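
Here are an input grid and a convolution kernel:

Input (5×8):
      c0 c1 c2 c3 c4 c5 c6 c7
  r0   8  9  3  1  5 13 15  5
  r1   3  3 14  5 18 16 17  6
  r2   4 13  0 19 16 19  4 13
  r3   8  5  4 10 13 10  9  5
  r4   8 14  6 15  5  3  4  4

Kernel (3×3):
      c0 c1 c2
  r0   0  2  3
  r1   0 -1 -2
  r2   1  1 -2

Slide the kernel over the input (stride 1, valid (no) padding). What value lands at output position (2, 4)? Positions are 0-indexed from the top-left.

The receptive field on the input at this output position is [16 19 4 / 13 10 9 / 5 3 4]. Elementwise product with the kernel and sum: 19·2 + 4·3 + 10·-1 + 9·-2 + 5·1 + 3·1 + 4·-2.

22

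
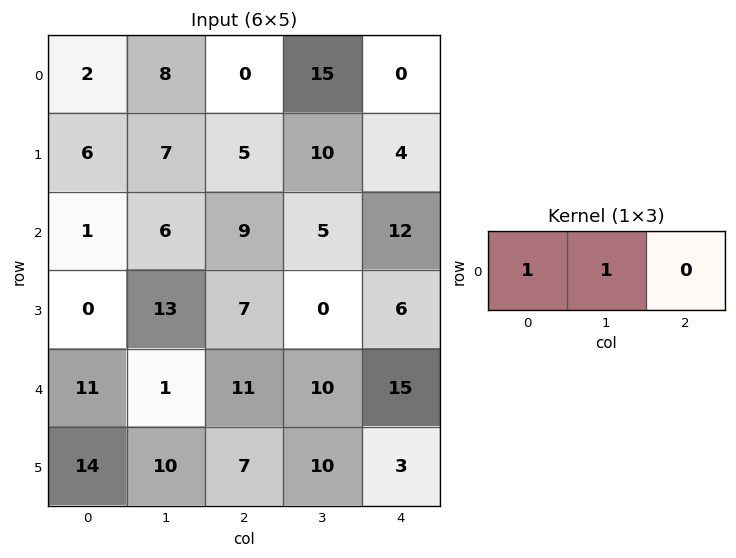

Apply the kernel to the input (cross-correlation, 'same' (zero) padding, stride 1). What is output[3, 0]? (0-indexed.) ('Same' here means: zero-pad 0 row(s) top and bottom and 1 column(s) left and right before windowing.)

0

The receptive field on the zero-padded input at this output position is [0 0 13]. Elementwise product with the kernel and sum: 0·1 + 0·1.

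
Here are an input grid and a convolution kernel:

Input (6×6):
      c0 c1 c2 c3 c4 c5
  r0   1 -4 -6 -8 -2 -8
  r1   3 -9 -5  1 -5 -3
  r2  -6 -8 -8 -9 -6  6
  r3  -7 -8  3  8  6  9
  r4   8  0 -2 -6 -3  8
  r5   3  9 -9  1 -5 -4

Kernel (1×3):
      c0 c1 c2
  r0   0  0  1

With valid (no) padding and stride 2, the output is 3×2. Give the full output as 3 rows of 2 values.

-6 -2
-8 -6
-2 -3

Output[0,0]: The receptive field on the input at this output position is [1 -4 -6]. Elementwise product with the kernel and sum: -6·1.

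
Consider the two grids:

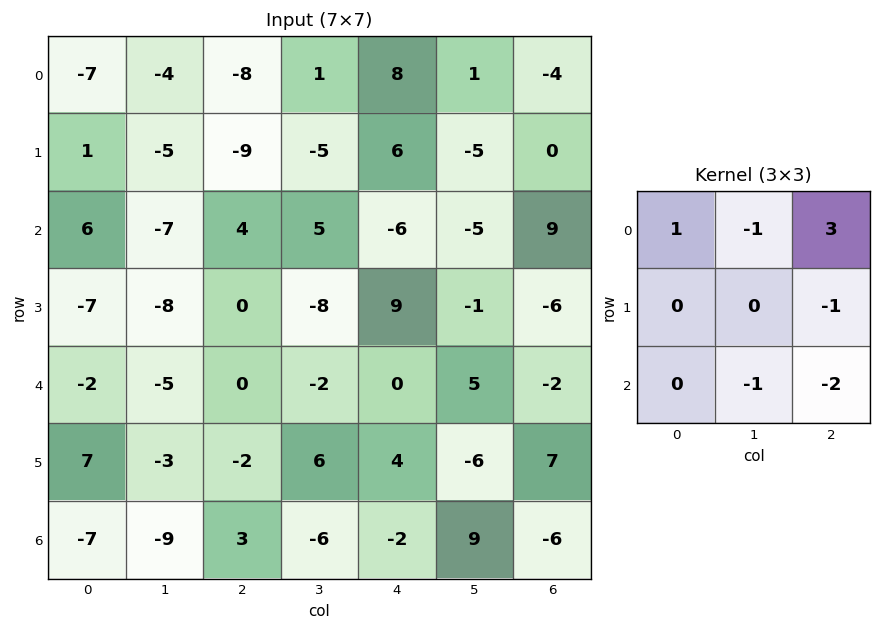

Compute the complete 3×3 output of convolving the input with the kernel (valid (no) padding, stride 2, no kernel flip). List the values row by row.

Output[0,0]: The receptive field on the input at this output position is [-7 -4 -8 / 1 -5 -9 / 6 -7 4]. Elementwise product with the kernel and sum: -7·1 + -4·-1 + -8·3 + -9·-1 + -7·-1 + 4·-2.
Output[0,1]: The receptive field on the input at this output position is [-8 1 8 / -9 -5 6 / 4 5 -6]. Elementwise product with the kernel and sum: -8·1 + 1·-1 + 8·3 + 6·-1 + 5·-1 + -6·-2.

-19 16 -18
30 -26 31
8 8 -15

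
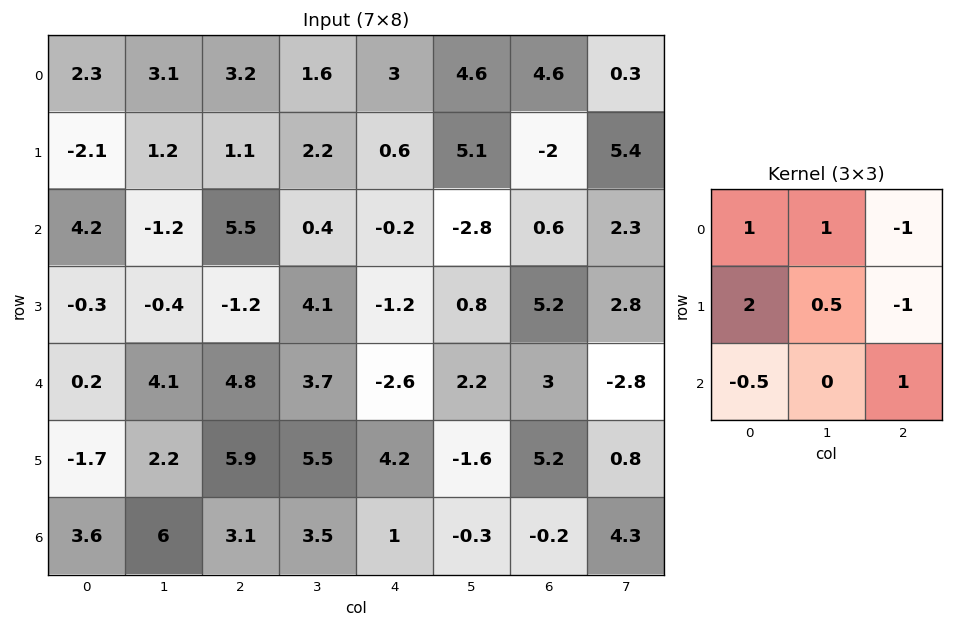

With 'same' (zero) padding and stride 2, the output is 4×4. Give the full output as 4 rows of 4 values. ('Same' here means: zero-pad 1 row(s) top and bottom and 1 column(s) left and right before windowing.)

-0.75 7.8 4.1 14.05
-0.4 4.35 -0.05 -7.5
-1.7 5.6 1.65 13.5
-8.1 12.65 19.1 -2.2

Output[0,0]: The receptive field on the zero-padded input at this output position is [0 0 0 / 0 2.3 3.1 / 0 -2.1 1.2]. Elementwise product with the kernel and sum: 0·1 + 0·1 + 0·-1 + 0·2 + 2.3·0.5 + 3.1·-1 + 0·-0.5 + 1.2·1.
Output[0,1]: The receptive field on the zero-padded input at this output position is [0 0 0 / 3.1 3.2 1.6 / 1.2 1.1 2.2]. Elementwise product with the kernel and sum: 0·1 + 0·1 + 0·-1 + 3.1·2 + 3.2·0.5 + 1.6·-1 + 1.2·-0.5 + 2.2·1.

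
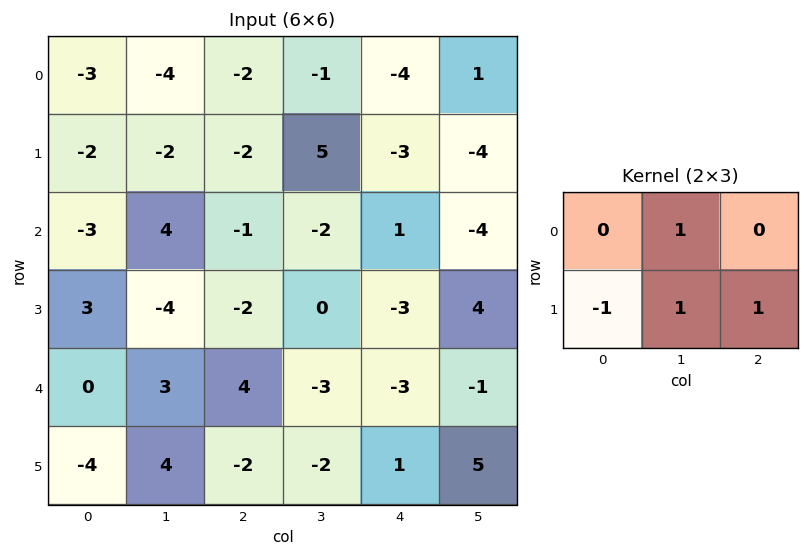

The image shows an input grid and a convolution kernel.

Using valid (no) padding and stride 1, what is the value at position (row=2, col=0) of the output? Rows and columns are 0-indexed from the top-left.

-5

The receptive field on the input at this output position is [-3 4 -1 / 3 -4 -2]. Elementwise product with the kernel and sum: 4·1 + 3·-1 + -4·1 + -2·1.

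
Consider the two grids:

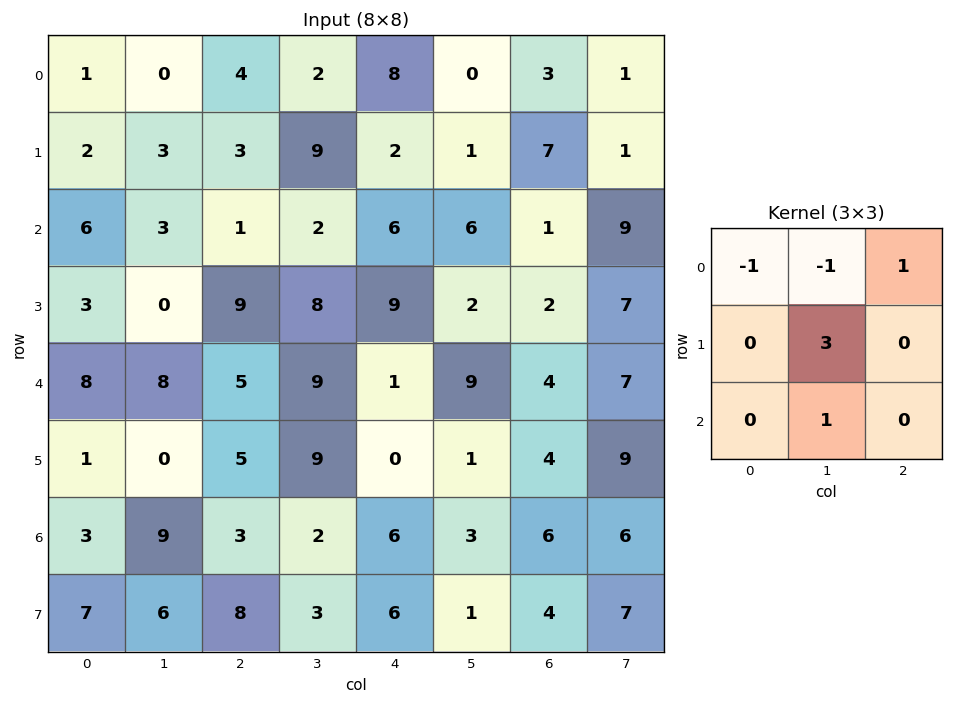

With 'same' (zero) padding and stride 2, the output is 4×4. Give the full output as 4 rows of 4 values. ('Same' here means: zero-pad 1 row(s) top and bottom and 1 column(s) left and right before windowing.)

Output[0,0]: The receptive field on the zero-padded input at this output position is [0 0 0 / 0 1 0 / 0 2 3]. Elementwise product with the kernel and sum: 0·-1 + 0·-1 + 0·1 + 1·3 + 2·1.

5 15 26 16
22 15 17 -2
22 19 -12 19
15 21 16 26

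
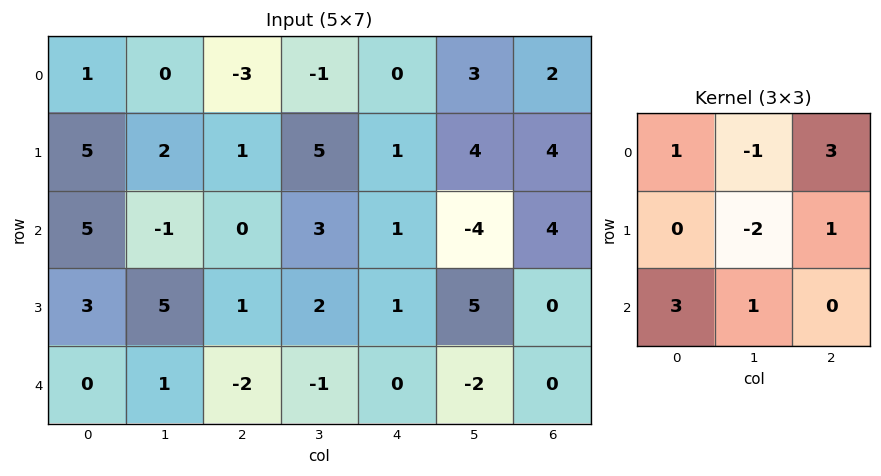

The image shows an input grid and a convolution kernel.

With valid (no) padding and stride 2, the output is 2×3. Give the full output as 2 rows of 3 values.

Output[0,0]: The receptive field on the input at this output position is [1 0 -3 / 5 2 1 / 5 -1 0]. Elementwise product with the kernel and sum: 1·1 + 0·-1 + -3·3 + 2·-2 + 1·1 + 5·3 + -1·1.

3 -8 -2
-2 -10 5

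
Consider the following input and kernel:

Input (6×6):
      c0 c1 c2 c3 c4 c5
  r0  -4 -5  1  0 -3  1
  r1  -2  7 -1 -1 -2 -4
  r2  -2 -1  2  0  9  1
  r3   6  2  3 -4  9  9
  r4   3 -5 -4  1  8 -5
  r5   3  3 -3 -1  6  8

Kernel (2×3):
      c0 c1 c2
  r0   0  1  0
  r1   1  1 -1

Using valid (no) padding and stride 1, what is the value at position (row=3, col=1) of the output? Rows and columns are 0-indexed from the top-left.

-7

The receptive field on the input at this output position is [2 3 -4 / -5 -4 1]. Elementwise product with the kernel and sum: 3·1 + -5·1 + -4·1 + 1·-1.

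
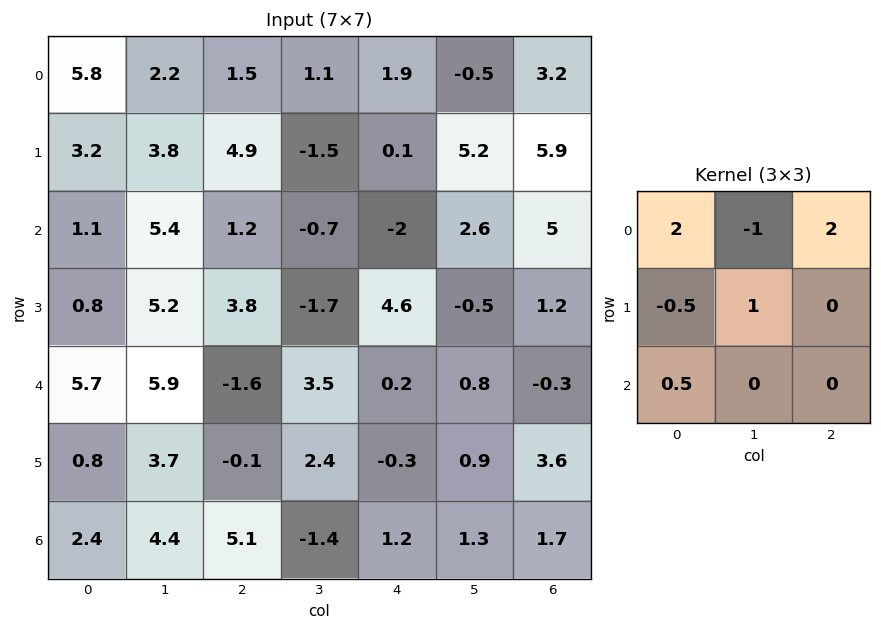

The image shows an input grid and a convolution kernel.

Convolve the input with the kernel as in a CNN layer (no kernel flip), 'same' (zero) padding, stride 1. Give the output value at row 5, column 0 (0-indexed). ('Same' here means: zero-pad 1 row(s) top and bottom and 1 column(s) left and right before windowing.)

The receptive field on the zero-padded input at this output position is [0 5.7 5.9 / 0 0.8 3.7 / 0 2.4 4.4]. Elementwise product with the kernel and sum: 0·2 + 5.7·-1 + 5.9·2 + 0·-0.5 + 0.8·1 + 0·0.5.

6.9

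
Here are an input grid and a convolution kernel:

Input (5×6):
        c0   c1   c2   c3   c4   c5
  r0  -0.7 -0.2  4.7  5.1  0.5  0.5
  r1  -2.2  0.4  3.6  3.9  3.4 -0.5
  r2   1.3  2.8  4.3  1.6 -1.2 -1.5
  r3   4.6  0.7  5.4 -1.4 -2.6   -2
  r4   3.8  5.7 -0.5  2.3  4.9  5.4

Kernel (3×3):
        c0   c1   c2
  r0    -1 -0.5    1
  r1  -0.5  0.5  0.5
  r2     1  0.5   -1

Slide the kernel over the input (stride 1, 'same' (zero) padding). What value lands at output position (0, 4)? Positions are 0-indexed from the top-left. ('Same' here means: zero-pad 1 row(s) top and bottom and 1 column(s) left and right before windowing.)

The receptive field on the zero-padded input at this output position is [0 0 0 / 5.1 0.5 0.5 / 3.9 3.4 -0.5]. Elementwise product with the kernel and sum: 0·-1 + 0·-0.5 + 0·1 + 5.1·-0.5 + 0.5·0.5 + 0.5·0.5 + 3.9·1 + 3.4·0.5 + -0.5·-1.

4.05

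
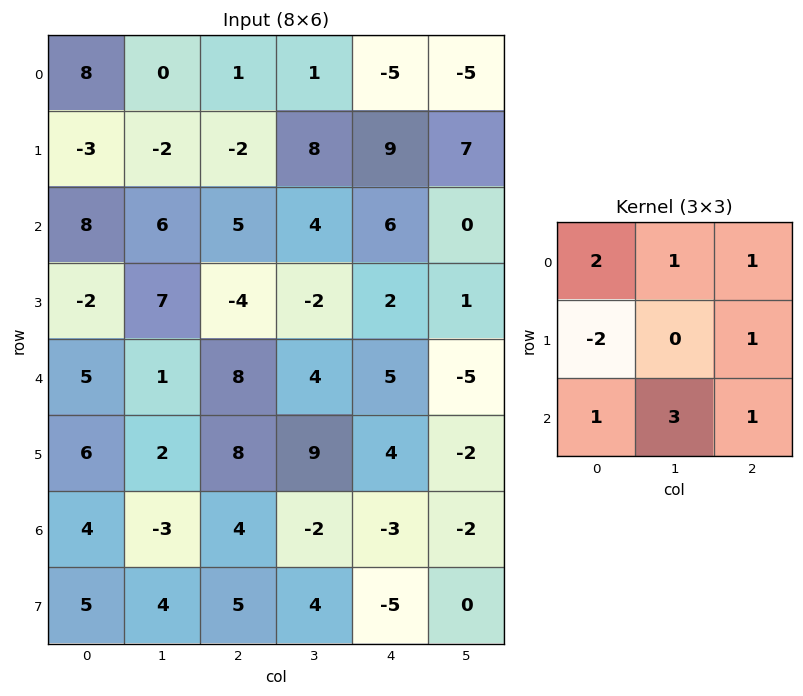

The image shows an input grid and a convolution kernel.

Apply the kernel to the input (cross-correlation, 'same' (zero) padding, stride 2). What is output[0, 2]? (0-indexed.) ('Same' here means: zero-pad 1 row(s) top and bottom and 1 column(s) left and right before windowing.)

The receptive field on the zero-padded input at this output position is [0 0 0 / 1 -5 -5 / 8 9 7]. Elementwise product with the kernel and sum: 0·2 + 0·1 + 0·1 + 1·-2 + -5·1 + 8·1 + 9·3 + 7·1.

35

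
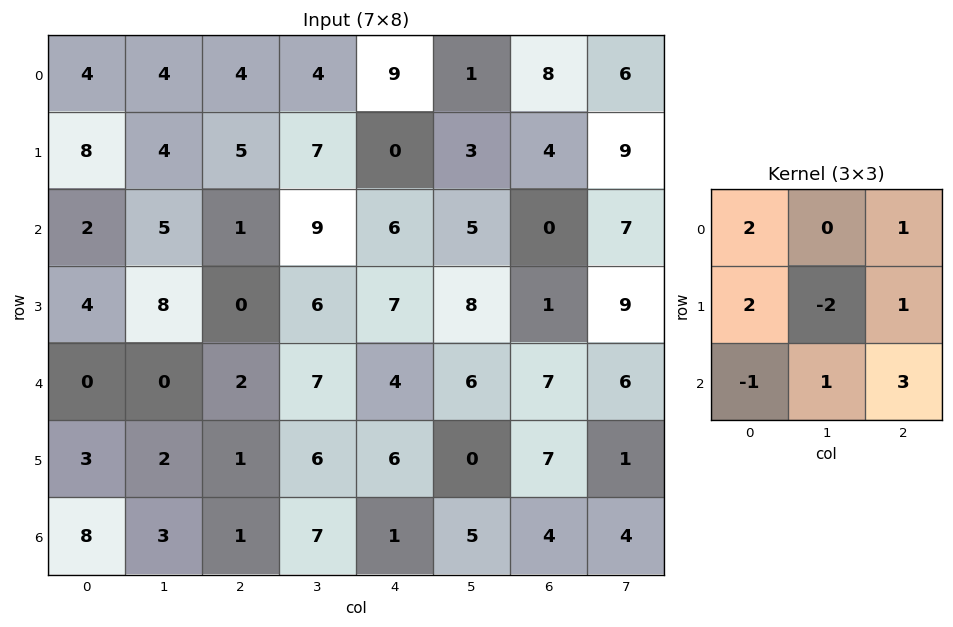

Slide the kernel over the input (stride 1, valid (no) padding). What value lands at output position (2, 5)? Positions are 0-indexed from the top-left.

The receptive field on the input at this output position is [5 0 7 / 8 1 9 / 6 7 6]. Elementwise product with the kernel and sum: 5·2 + 7·1 + 8·2 + 1·-2 + 9·1 + 6·-1 + 7·1 + 6·3.

59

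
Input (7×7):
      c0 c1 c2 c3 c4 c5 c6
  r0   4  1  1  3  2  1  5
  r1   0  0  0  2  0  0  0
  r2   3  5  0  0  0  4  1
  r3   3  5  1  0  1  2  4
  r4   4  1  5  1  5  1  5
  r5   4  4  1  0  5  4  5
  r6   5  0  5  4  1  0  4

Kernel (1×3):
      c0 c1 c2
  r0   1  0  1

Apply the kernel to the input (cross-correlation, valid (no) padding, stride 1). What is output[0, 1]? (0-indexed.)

The receptive field on the input at this output position is [1 1 3]. Elementwise product with the kernel and sum: 1·1 + 3·1.

4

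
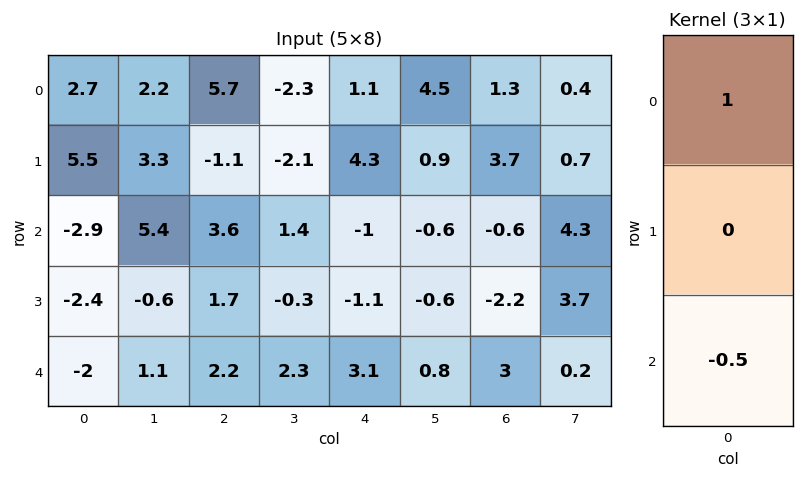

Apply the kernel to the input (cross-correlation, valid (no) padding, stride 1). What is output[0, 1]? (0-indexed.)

-0.5

The receptive field on the input at this output position is [2.2 / 3.3 / 5.4]. Elementwise product with the kernel and sum: 2.2·1 + 5.4·-0.5.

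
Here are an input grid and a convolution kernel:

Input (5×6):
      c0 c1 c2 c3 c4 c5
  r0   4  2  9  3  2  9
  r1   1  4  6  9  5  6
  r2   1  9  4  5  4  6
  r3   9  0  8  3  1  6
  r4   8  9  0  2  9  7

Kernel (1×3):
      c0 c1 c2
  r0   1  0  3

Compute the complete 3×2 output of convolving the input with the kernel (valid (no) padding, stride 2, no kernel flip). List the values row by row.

Output[0,0]: The receptive field on the input at this output position is [4 2 9]. Elementwise product with the kernel and sum: 4·1 + 9·3.

31 15
13 16
8 27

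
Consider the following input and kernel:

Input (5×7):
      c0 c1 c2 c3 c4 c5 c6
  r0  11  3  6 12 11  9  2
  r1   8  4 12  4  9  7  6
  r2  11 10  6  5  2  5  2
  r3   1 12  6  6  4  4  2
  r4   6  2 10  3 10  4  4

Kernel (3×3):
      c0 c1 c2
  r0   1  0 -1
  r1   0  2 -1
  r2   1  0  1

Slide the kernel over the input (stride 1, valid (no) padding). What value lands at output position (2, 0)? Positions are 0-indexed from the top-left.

The receptive field on the input at this output position is [11 10 6 / 1 12 6 / 6 2 10]. Elementwise product with the kernel and sum: 11·1 + 6·-1 + 12·2 + 6·-1 + 6·1 + 10·1.

39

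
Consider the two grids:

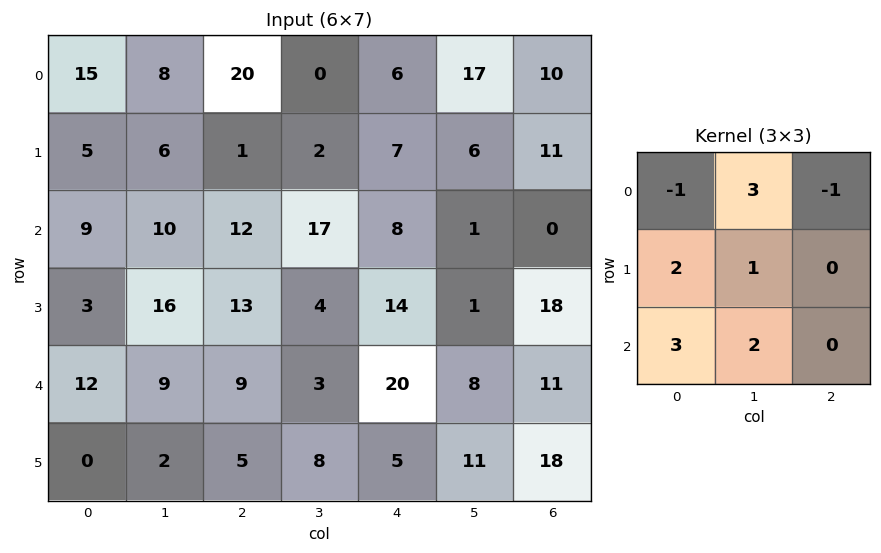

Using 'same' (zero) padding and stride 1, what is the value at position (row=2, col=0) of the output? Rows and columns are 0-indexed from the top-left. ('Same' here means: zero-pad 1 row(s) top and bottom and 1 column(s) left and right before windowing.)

The receptive field on the zero-padded input at this output position is [0 5 6 / 0 9 10 / 0 3 16]. Elementwise product with the kernel and sum: 0·-1 + 5·3 + 6·-1 + 0·2 + 9·1 + 0·3 + 3·2.

24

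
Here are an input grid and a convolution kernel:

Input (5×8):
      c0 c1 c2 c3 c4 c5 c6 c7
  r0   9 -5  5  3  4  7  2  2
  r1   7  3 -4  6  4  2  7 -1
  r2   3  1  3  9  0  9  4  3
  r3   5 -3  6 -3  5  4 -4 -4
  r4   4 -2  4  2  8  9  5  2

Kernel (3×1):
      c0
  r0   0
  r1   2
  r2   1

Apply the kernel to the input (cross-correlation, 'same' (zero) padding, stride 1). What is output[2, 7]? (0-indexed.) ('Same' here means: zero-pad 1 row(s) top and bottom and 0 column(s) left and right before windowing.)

The receptive field on the zero-padded input at this output position is [-1 / 3 / -4]. Elementwise product with the kernel and sum: 3·2 + -4·1.

2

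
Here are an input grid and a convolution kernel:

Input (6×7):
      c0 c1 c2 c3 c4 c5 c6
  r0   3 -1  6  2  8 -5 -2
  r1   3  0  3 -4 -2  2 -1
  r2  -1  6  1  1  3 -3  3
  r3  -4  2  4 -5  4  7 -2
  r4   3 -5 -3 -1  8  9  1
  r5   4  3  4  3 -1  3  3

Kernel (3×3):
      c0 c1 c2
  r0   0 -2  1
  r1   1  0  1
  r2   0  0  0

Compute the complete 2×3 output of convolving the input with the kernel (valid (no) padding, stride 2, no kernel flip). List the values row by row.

14 5 5
-11 9 11

Output[0,0]: The receptive field on the input at this output position is [3 -1 6 / 3 0 3 / -1 6 1]. Elementwise product with the kernel and sum: -1·-2 + 6·1 + 3·1 + 3·1.
Output[0,1]: The receptive field on the input at this output position is [6 2 8 / 3 -4 -2 / 1 1 3]. Elementwise product with the kernel and sum: 2·-2 + 8·1 + 3·1 + -2·1.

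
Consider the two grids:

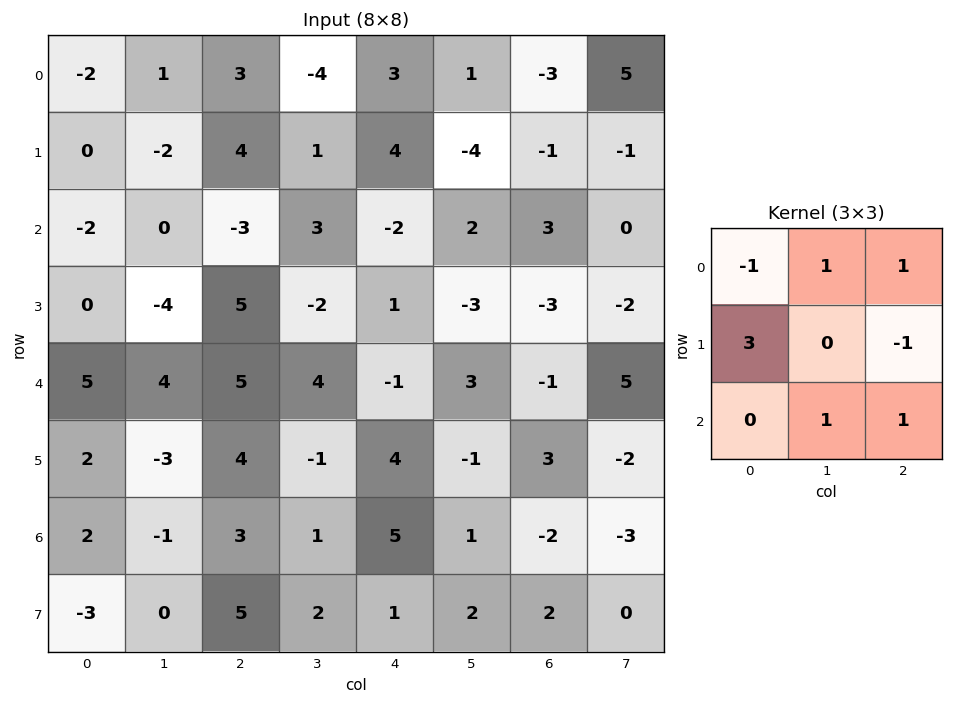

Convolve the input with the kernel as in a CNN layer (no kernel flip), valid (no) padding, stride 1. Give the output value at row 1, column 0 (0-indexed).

0

The receptive field on the input at this output position is [0 -2 4 / -2 0 -3 / 0 -4 5]. Elementwise product with the kernel and sum: 0·-1 + -2·1 + 4·1 + -2·3 + -3·-1 + -4·1 + 5·1.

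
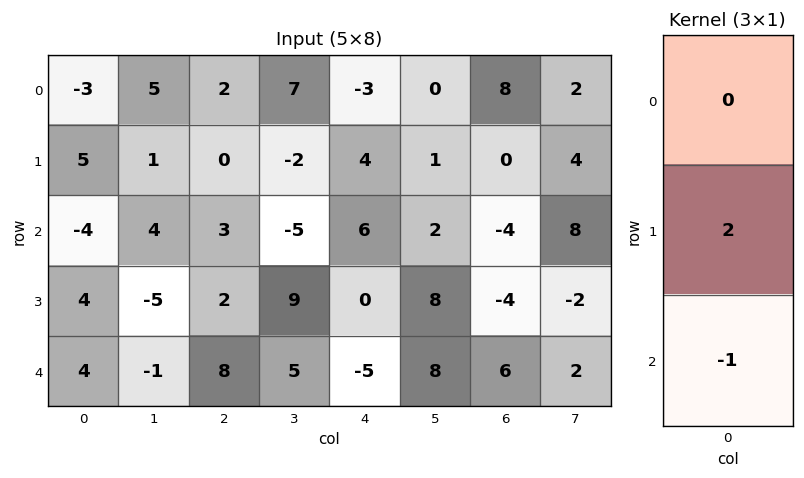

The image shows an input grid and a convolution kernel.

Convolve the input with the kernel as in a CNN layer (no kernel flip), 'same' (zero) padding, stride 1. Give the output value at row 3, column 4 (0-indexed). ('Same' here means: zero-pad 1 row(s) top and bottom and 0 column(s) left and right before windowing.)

The receptive field on the zero-padded input at this output position is [6 / 0 / -5]. Elementwise product with the kernel and sum: 0·2 + -5·-1.

5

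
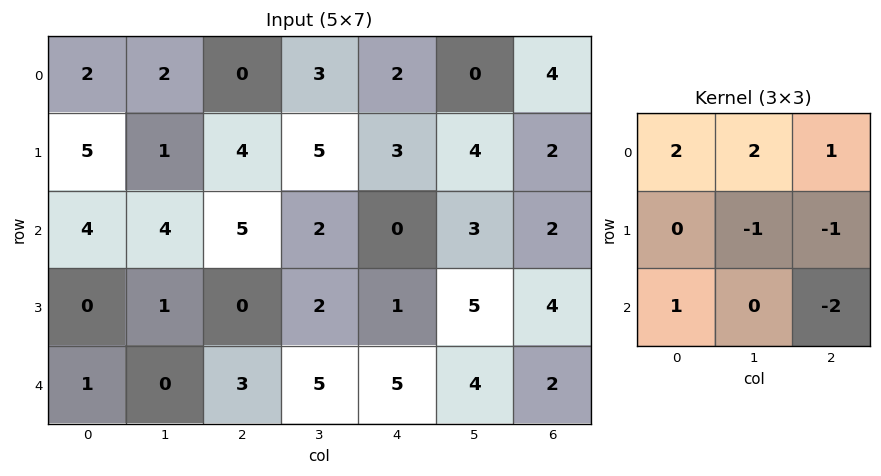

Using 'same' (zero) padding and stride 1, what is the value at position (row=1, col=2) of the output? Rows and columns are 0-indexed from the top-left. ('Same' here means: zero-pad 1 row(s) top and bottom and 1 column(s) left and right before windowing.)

The receptive field on the zero-padded input at this output position is [2 0 3 / 1 4 5 / 4 5 2]. Elementwise product with the kernel and sum: 2·2 + 0·2 + 3·1 + 4·-1 + 5·-1 + 4·1 + 2·-2.

-2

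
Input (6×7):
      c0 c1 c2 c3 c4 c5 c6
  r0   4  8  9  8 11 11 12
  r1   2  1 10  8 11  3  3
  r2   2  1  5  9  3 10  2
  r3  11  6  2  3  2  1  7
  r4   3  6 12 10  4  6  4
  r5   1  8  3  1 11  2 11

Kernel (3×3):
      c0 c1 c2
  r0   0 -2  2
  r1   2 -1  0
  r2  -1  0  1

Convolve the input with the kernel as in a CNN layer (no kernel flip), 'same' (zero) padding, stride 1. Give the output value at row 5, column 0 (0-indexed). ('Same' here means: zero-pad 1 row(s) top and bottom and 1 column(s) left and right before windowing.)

The receptive field on the zero-padded input at this output position is [0 3 6 / 0 1 8 / 0 0 0]. Elementwise product with the kernel and sum: 3·-2 + 6·2 + 0·2 + 1·-1 + 0·-1 + 0·1.

5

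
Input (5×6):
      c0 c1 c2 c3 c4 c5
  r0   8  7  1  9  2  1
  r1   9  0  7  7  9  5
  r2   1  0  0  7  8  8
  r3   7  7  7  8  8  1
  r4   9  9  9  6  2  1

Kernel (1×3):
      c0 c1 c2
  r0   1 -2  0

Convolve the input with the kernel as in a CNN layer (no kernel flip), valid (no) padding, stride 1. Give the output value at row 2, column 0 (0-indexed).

The receptive field on the input at this output position is [1 0 0]. Elementwise product with the kernel and sum: 1·1 + 0·-2.

1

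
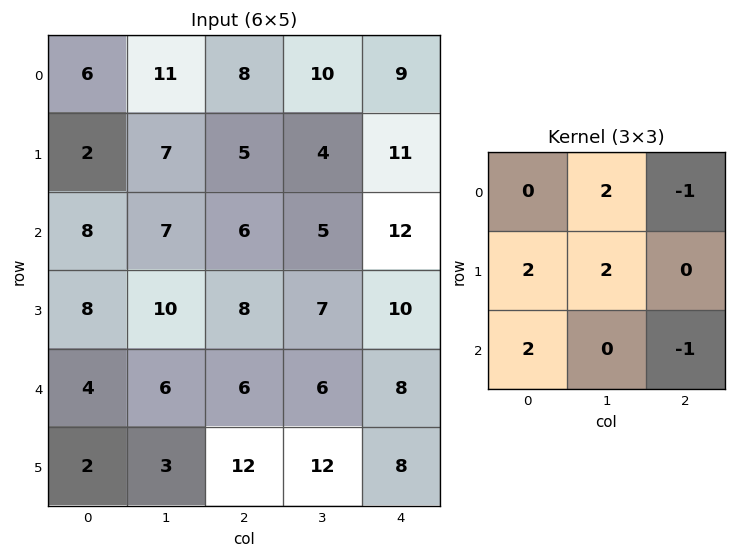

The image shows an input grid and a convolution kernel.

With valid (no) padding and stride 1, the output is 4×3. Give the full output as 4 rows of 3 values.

Output[0,0]: The receptive field on the input at this output position is [6 11 8 / 2 7 5 / 8 7 6]. Elementwise product with the kernel and sum: 11·2 + 8·-1 + 2·2 + 7·2 + 8·2 + 6·-1.
Output[0,1]: The receptive field on the input at this output position is [11 8 10 / 7 5 4 / 7 6 5]. Elementwise product with the kernel and sum: 8·2 + 10·-1 + 7·2 + 5·2 + 7·2 + 5·-1.

42 39 29
47 45 25
46 49 32
24 27 44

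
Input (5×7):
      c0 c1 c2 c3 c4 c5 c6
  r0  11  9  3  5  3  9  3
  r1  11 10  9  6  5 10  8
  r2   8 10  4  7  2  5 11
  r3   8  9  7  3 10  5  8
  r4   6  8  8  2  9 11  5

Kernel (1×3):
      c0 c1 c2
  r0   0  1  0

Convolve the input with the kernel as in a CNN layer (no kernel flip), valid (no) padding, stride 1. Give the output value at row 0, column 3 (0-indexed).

The receptive field on the input at this output position is [5 3 9]. Elementwise product with the kernel and sum: 3·1.

3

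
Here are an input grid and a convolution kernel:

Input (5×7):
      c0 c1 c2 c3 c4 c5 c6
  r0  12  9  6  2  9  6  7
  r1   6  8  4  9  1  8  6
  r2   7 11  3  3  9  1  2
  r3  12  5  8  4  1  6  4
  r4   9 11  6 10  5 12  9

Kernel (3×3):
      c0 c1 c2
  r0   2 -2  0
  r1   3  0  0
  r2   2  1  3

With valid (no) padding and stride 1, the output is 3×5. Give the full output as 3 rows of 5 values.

Output[0,0]: The receptive field on the input at this output position is [12 9 6 / 6 8 4 / 7 11 3]. Elementwise product with the kernel and sum: 12·2 + 9·-2 + 6·3 + 7·2 + 11·1 + 3·3.
Output[0,1]: The receptive field on the input at this output position is [9 6 2 / 8 4 9 / 11 3 3]. Elementwise product with the kernel and sum: 9·2 + 6·-2 + 8·3 + 11·2 + 3·1 + 3·3.

58 64 56 31 34
70 71 22 52 33
75 89 61 61 68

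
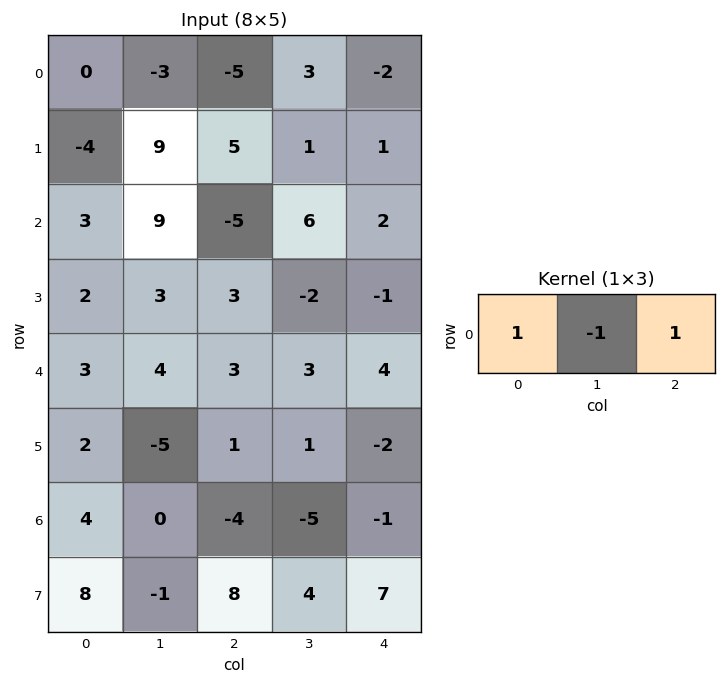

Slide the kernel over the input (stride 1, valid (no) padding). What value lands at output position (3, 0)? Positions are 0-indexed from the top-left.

2

The receptive field on the input at this output position is [2 3 3]. Elementwise product with the kernel and sum: 2·1 + 3·-1 + 3·1.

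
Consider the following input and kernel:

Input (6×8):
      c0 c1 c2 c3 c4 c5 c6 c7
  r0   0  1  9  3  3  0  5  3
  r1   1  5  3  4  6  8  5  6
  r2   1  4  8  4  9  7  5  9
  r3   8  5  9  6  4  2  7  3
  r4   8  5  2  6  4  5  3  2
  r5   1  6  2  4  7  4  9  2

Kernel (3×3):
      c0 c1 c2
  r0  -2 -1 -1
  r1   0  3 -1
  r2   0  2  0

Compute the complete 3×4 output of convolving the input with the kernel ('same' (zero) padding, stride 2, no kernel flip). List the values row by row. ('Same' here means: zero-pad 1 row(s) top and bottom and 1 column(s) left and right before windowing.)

1 30 21 22
9 21 6 -7
8 -21 3 11

Output[0,0]: The receptive field on the zero-padded input at this output position is [0 0 0 / 0 0 1 / 0 1 5]. Elementwise product with the kernel and sum: 0·-2 + 0·-1 + 0·-1 + 0·3 + 1·-1 + 1·2.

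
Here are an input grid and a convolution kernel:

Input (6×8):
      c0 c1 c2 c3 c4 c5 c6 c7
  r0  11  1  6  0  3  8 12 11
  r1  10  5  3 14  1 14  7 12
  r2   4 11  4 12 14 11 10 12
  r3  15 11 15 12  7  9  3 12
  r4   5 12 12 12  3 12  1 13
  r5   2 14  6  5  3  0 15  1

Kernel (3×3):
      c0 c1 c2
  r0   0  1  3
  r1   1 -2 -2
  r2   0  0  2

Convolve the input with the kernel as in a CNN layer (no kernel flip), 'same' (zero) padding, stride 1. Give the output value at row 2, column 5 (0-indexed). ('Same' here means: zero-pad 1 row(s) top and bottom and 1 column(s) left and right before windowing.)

The receptive field on the zero-padded input at this output position is [1 14 7 / 14 11 10 / 7 9 3]. Elementwise product with the kernel and sum: 14·1 + 7·3 + 14·1 + 11·-2 + 10·-2 + 3·2.

13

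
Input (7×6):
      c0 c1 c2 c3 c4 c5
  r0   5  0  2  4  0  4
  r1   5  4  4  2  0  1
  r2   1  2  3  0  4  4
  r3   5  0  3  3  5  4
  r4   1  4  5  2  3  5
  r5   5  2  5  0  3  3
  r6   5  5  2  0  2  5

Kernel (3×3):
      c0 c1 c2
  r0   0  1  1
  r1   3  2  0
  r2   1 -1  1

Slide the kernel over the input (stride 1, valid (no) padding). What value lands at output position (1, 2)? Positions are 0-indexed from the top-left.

The receptive field on the input at this output position is [4 2 0 / 3 0 4 / 3 3 5]. Elementwise product with the kernel and sum: 2·1 + 0·1 + 3·3 + 0·2 + 3·1 + 3·-1 + 5·1.

16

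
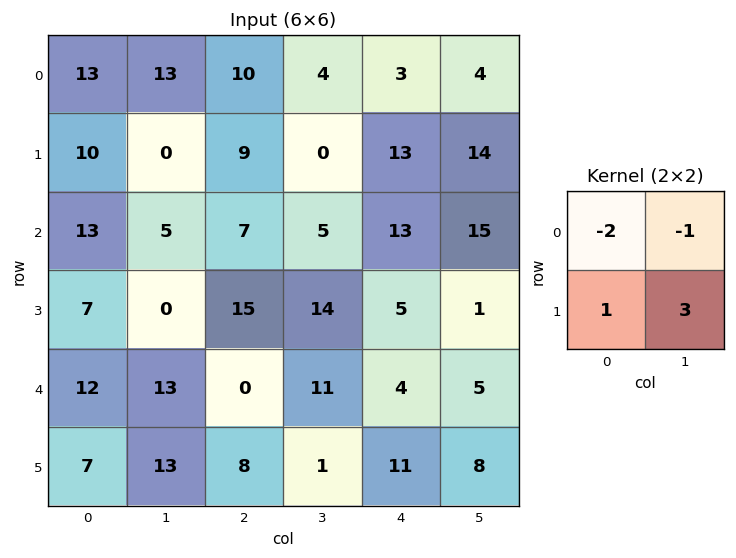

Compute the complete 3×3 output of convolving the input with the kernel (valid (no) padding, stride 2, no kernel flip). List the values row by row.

Output[0,0]: The receptive field on the input at this output position is [13 13 / 10 0]. Elementwise product with the kernel and sum: 13·-2 + 13·-1 + 10·1 + 0·3.
Output[0,1]: The receptive field on the input at this output position is [10 4 / 9 0]. Elementwise product with the kernel and sum: 10·-2 + 4·-1 + 9·1 + 0·3.

-29 -15 45
-24 38 -33
9 0 22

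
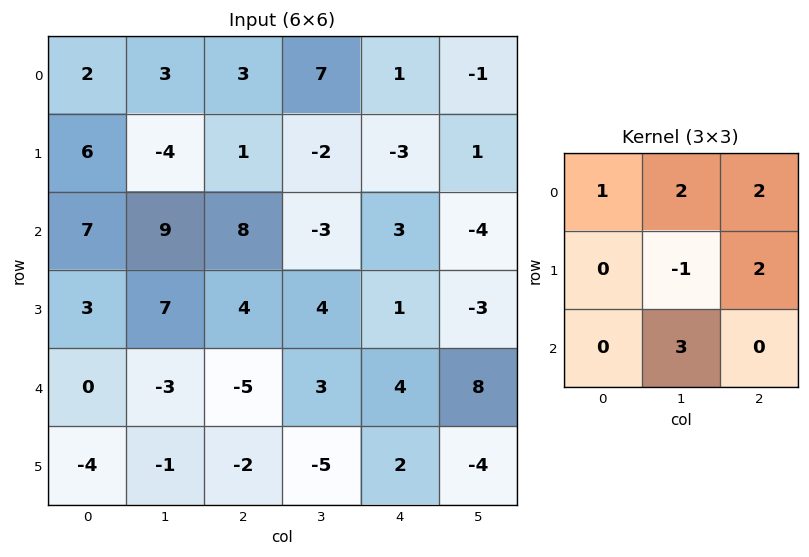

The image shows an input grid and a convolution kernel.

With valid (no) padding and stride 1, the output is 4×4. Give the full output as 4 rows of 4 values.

Output[0,0]: The receptive field on the input at this output position is [2 3 3 / 6 -4 1 / 7 9 8]. Elementwise product with the kernel and sum: 2·1 + 3·2 + 3·2 + -4·-1 + 1·2 + 9·3.

47 42 6 21
28 -8 12 -14
33 8 15 0
15 28 4 18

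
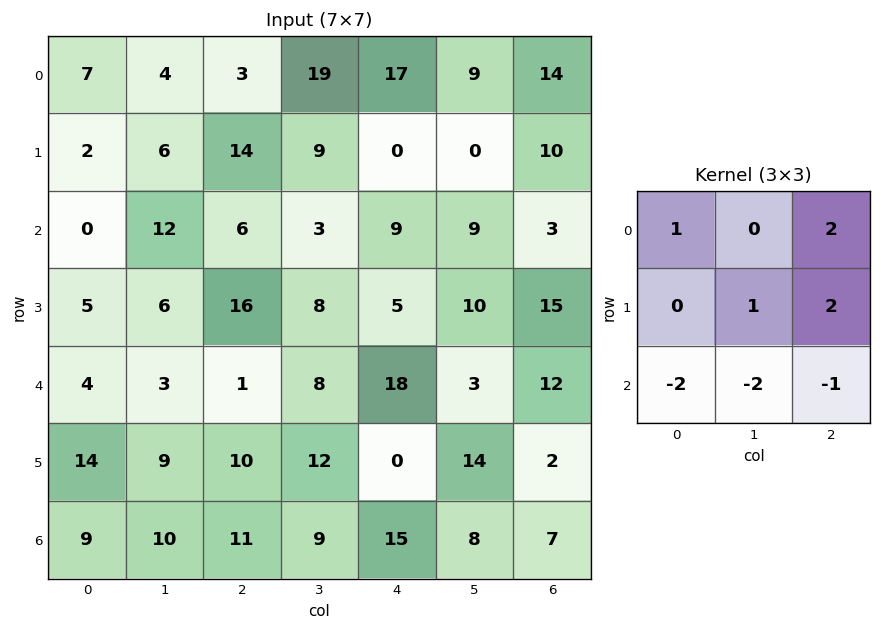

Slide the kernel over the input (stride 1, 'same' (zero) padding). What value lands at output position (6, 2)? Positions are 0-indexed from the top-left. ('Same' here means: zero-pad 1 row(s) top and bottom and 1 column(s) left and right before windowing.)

62

The receptive field on the zero-padded input at this output position is [9 10 12 / 10 11 9 / 0 0 0]. Elementwise product with the kernel and sum: 9·1 + 12·2 + 11·1 + 9·2 + 0·-2 + 0·-2 + 0·-1.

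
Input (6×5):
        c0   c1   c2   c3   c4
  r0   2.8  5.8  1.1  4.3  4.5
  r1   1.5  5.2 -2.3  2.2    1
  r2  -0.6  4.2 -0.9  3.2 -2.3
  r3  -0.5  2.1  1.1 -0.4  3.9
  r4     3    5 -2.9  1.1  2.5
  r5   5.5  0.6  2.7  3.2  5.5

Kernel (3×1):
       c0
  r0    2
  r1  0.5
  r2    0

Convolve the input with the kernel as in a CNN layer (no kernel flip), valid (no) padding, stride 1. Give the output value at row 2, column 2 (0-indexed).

-1.25

The receptive field on the input at this output position is [-0.9 / 1.1 / -2.9]. Elementwise product with the kernel and sum: -0.9·2 + 1.1·0.5.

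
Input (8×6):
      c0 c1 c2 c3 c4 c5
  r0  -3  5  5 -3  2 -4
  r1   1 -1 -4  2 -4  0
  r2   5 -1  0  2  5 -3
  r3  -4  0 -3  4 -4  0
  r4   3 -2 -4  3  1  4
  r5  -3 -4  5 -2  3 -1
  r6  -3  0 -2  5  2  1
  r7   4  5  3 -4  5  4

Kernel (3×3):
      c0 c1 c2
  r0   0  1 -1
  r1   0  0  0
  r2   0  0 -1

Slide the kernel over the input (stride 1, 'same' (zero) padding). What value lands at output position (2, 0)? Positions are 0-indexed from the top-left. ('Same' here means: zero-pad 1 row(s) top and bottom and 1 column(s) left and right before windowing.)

The receptive field on the zero-padded input at this output position is [0 1 -1 / 0 5 -1 / 0 -4 0]. Elementwise product with the kernel and sum: 1·1 + -1·-1 + 0·-1.

2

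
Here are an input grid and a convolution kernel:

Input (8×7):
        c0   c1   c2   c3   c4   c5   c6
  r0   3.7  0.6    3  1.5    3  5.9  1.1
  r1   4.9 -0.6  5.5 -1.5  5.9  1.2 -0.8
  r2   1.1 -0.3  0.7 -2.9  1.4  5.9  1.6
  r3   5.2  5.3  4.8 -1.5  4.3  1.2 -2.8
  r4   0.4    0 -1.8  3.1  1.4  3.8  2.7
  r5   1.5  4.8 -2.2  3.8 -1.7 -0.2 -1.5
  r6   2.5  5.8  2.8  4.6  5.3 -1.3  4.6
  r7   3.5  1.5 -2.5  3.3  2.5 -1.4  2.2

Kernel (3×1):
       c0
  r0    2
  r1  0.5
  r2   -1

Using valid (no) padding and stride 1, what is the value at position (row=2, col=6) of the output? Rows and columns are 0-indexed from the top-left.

-0.9

The receptive field on the input at this output position is [1.6 / -2.8 / 2.7]. Elementwise product with the kernel and sum: 1.6·2 + -2.8·0.5 + 2.7·-1.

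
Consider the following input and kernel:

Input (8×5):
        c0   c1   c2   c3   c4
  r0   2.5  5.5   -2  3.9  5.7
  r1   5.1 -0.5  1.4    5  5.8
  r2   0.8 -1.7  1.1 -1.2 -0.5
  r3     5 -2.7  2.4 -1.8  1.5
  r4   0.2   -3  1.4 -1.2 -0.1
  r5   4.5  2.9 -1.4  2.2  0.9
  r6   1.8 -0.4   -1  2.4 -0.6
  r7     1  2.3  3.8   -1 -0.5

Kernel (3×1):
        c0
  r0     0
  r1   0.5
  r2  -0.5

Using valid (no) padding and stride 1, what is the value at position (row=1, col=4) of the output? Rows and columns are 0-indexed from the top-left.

-1

The receptive field on the input at this output position is [5.8 / -0.5 / 1.5]. Elementwise product with the kernel and sum: -0.5·0.5 + 1.5·-0.5.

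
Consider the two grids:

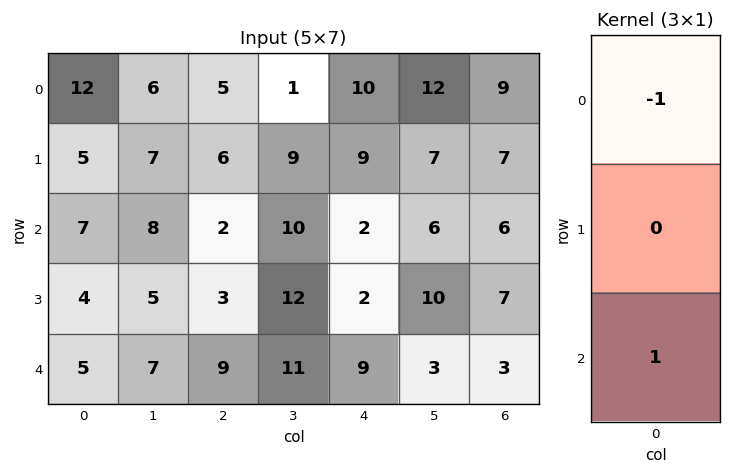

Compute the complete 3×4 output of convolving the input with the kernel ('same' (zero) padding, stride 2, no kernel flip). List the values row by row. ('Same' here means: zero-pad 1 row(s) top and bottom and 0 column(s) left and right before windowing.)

Output[0,0]: The receptive field on the zero-padded input at this output position is [0 / 12 / 5]. Elementwise product with the kernel and sum: 0·-1 + 5·1.

5 6 9 7
-1 -3 -7 0
-4 -3 -2 -7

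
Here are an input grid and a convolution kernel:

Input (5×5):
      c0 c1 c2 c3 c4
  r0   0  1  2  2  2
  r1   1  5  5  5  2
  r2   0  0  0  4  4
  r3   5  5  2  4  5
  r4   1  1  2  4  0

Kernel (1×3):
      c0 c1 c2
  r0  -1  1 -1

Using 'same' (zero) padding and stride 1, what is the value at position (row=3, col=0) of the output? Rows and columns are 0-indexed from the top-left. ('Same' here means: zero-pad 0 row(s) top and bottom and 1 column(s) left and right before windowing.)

0

The receptive field on the zero-padded input at this output position is [0 5 5]. Elementwise product with the kernel and sum: 0·-1 + 5·1 + 5·-1.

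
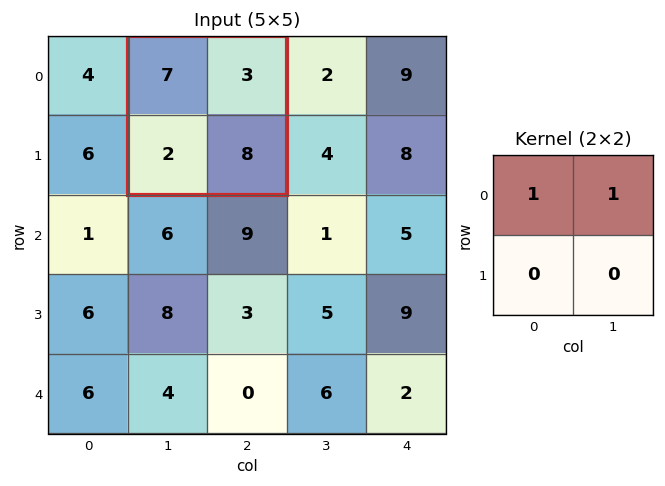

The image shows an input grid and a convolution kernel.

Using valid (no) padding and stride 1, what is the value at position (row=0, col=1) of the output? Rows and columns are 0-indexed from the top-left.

The receptive field on the input at this output position is [7 3 / 2 8]. Elementwise product with the kernel and sum: 7·1 + 3·1.

10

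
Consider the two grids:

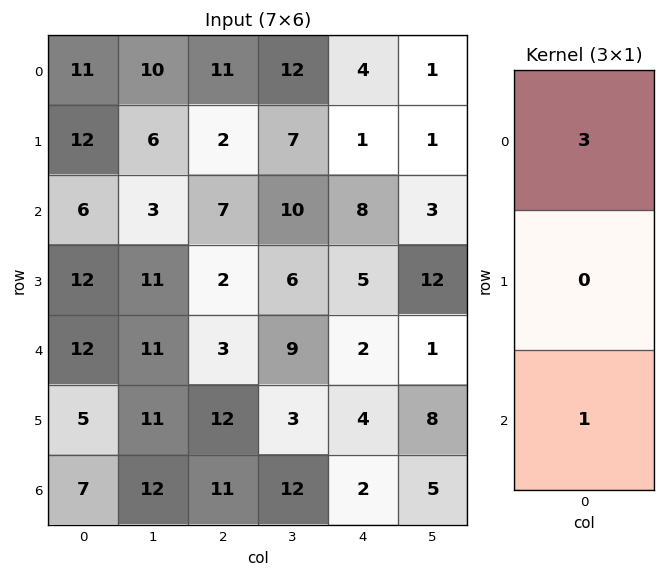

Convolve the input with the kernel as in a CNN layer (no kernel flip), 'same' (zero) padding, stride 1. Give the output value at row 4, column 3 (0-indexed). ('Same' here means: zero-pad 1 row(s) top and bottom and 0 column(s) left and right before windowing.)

21

The receptive field on the zero-padded input at this output position is [6 / 9 / 3]. Elementwise product with the kernel and sum: 6·3 + 3·1.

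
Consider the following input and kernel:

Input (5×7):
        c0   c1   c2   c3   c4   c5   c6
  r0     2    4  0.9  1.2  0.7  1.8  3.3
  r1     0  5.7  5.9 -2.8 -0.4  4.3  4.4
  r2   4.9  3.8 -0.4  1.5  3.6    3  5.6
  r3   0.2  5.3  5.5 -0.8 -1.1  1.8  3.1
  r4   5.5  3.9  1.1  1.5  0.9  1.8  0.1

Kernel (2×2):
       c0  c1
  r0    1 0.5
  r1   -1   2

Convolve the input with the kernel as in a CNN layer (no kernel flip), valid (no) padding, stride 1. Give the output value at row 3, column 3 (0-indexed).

-1.05

The receptive field on the input at this output position is [-0.8 -1.1 / 1.5 0.9]. Elementwise product with the kernel and sum: -0.8·1 + -1.1·0.5 + 1.5·-1 + 0.9·2.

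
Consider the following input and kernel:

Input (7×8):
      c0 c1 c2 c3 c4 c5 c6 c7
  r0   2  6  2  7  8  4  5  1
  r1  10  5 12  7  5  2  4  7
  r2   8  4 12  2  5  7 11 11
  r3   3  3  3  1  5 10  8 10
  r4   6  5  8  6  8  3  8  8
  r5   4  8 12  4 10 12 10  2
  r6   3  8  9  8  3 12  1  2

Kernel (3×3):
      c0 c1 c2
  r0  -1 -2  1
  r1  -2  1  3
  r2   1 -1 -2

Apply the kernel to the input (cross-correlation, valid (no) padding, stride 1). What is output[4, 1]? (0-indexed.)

The receptive field on the input at this output position is [5 8 6 / 8 12 4 / 8 9 8]. Elementwise product with the kernel and sum: 5·-1 + 8·-2 + 6·1 + 8·-2 + 12·1 + 4·3 + 8·1 + 9·-1 + 8·-2.

-24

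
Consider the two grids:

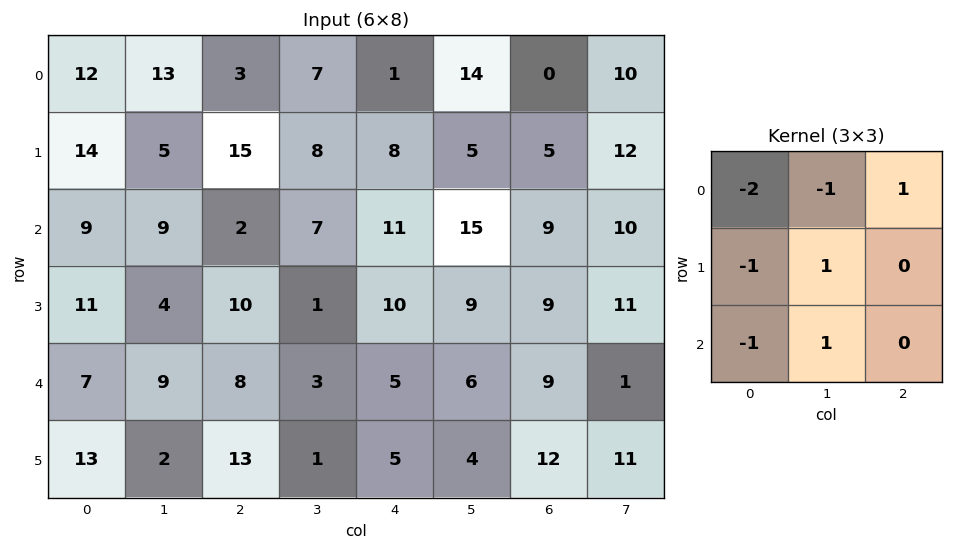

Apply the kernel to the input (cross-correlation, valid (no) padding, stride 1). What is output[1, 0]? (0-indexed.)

-25

The receptive field on the input at this output position is [14 5 15 / 9 9 2 / 11 4 10]. Elementwise product with the kernel and sum: 14·-2 + 5·-1 + 15·1 + 9·-1 + 9·1 + 11·-1 + 4·1.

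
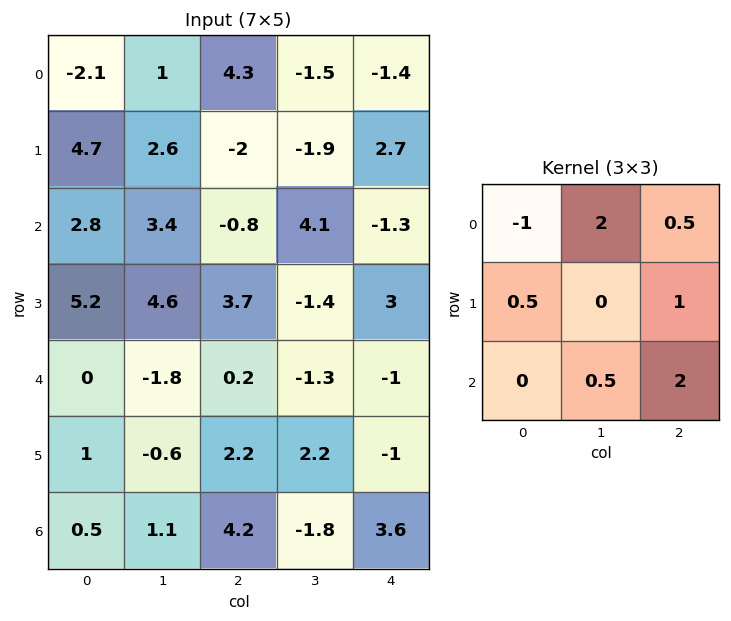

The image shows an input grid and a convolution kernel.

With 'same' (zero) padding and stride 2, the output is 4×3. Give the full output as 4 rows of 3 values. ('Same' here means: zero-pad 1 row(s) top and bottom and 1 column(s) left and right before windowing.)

Output[0,0]: The receptive field on the zero-padded input at this output position is [0 0 0 / 0 -2.1 1 / 0 4.7 2.6]. Elementwise product with the kernel and sum: 0·-1 + 0·2 + 0·0.5 + 0·0.5 + 1·1 + 4.7·0.5 + 2.6·2.

8.55 -5.8 0.6
25.9 -2.7 10.85
10.2 5.4 6.25
2.8 4.85 -5.1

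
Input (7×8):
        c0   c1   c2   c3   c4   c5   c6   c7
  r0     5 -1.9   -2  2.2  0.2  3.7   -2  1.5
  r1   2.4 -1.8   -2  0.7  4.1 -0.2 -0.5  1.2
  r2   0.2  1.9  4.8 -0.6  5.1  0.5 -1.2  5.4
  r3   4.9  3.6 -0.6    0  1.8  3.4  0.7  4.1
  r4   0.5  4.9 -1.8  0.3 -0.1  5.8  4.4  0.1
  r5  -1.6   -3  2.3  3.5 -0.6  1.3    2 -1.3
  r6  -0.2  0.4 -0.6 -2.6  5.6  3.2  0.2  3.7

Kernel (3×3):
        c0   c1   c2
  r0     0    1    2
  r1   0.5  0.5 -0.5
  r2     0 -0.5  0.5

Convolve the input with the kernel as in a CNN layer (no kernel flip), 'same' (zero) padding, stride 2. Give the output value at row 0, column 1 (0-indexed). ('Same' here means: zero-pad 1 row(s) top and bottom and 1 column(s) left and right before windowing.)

-1.7

The receptive field on the zero-padded input at this output position is [0 0 0 / -1.9 -2 2.2 / -1.8 -2 0.7]. Elementwise product with the kernel and sum: 0·1 + 0·2 + -1.9·0.5 + -2·0.5 + 2.2·-0.5 + -2·-0.5 + 0.7·0.5.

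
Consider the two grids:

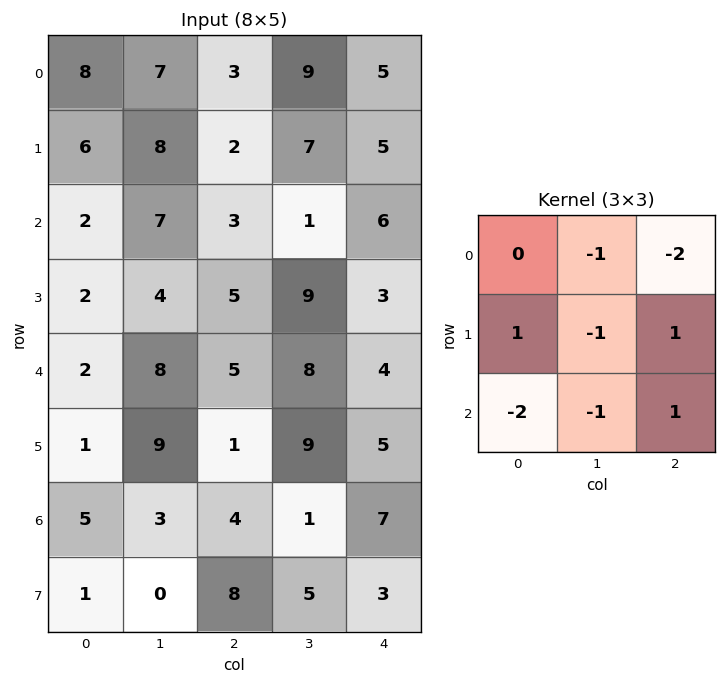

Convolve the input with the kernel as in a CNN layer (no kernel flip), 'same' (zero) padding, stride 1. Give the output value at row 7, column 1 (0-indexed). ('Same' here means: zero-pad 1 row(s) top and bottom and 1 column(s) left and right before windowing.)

The receptive field on the zero-padded input at this output position is [5 3 4 / 1 0 8 / 0 0 0]. Elementwise product with the kernel and sum: 3·-1 + 4·-2 + 1·1 + 0·-1 + 8·1 + 0·-2 + 0·-1 + 0·1.

-2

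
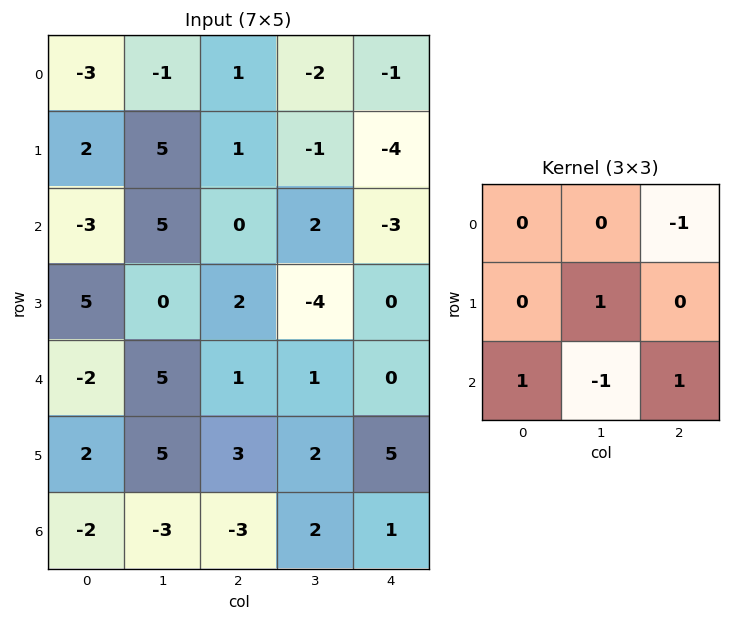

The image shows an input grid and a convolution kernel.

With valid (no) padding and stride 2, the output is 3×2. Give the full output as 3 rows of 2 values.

Output[0,0]: The receptive field on the input at this output position is [-3 -1 1 / 2 5 1 / -3 5 0]. Elementwise product with the kernel and sum: 1·-1 + 5·1 + -3·1 + 5·-1 + 0·1.

-4 -5
-6 -1
2 -2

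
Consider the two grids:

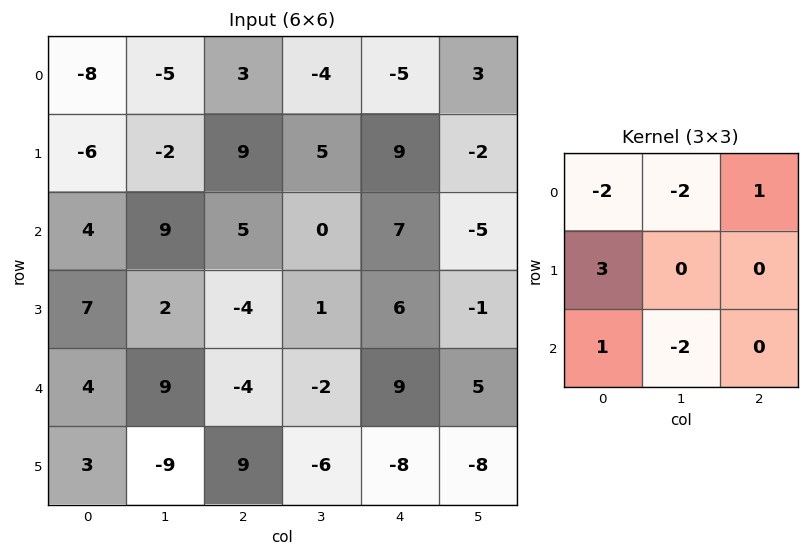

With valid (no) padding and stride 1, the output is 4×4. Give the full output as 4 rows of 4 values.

-3 -7 29 22
40 28 -10 -41
-14 -5 -15 -36
11 5 21 -11

Output[0,0]: The receptive field on the input at this output position is [-8 -5 3 / -6 -2 9 / 4 9 5]. Elementwise product with the kernel and sum: -8·-2 + -5·-2 + 3·1 + -6·3 + 4·1 + 9·-2.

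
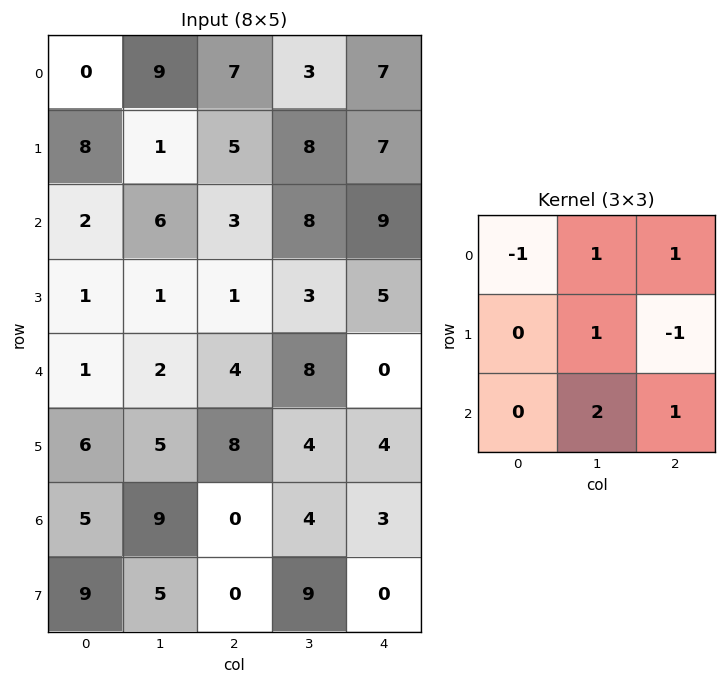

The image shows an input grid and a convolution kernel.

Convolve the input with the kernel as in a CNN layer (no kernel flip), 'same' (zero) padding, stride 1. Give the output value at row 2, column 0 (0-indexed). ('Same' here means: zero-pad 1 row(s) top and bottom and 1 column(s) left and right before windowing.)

8

The receptive field on the zero-padded input at this output position is [0 8 1 / 0 2 6 / 0 1 1]. Elementwise product with the kernel and sum: 0·-1 + 8·1 + 1·1 + 2·1 + 6·-1 + 1·2 + 1·1.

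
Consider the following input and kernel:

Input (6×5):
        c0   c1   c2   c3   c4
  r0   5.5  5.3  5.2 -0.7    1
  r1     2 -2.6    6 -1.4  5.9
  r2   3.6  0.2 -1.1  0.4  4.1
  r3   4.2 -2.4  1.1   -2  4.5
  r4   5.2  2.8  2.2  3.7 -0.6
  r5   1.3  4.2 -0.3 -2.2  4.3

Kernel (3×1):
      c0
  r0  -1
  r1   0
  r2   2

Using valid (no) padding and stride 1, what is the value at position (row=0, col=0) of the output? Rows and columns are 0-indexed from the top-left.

The receptive field on the input at this output position is [5.5 / 2 / 3.6]. Elementwise product with the kernel and sum: 5.5·-1 + 3.6·2.

1.7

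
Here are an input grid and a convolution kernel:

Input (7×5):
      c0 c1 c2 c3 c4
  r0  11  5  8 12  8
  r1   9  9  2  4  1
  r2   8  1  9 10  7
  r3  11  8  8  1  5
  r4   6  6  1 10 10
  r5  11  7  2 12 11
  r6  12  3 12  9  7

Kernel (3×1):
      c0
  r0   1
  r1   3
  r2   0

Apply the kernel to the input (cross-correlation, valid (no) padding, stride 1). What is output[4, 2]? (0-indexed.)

The receptive field on the input at this output position is [1 / 2 / 12]. Elementwise product with the kernel and sum: 1·1 + 2·3.

7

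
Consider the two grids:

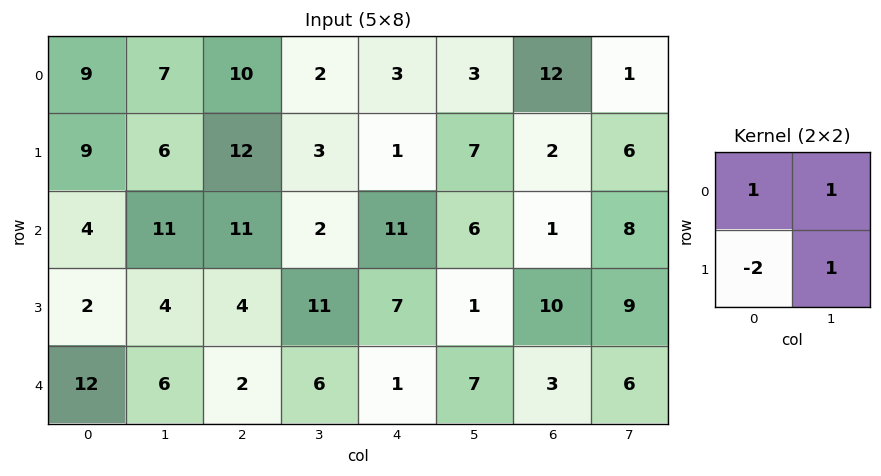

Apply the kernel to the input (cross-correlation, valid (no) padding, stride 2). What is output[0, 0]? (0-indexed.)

The receptive field on the input at this output position is [9 7 / 9 6]. Elementwise product with the kernel and sum: 9·1 + 7·1 + 9·-2 + 6·1.

4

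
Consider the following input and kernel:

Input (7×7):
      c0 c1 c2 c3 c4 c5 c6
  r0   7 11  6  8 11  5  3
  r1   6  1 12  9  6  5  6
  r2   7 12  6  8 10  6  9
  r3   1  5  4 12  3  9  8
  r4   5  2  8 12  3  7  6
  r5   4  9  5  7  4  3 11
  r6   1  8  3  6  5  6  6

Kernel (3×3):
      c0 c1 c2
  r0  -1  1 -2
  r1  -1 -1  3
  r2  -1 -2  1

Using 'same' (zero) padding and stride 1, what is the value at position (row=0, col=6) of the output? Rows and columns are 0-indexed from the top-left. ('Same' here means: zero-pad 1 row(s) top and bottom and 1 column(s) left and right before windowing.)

The receptive field on the zero-padded input at this output position is [0 0 0 / 5 3 0 / 5 6 0]. Elementwise product with the kernel and sum: 0·-1 + 0·1 + 0·-2 + 5·-1 + 3·-1 + 0·3 + 5·-1 + 6·-2 + 0·1.

-25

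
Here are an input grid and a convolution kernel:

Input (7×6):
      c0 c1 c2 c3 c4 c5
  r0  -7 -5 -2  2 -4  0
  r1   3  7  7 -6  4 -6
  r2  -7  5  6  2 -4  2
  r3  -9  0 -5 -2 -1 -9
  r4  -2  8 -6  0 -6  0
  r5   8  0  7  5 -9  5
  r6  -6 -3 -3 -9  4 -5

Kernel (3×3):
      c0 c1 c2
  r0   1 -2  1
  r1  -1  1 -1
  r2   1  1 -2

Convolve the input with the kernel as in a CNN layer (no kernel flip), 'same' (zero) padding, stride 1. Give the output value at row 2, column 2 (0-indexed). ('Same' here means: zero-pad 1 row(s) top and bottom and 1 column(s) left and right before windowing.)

The receptive field on the zero-padded input at this output position is [7 7 -6 / 5 6 2 / 0 -5 -2]. Elementwise product with the kernel and sum: 7·1 + 7·-2 + -6·1 + 5·-1 + 6·1 + 2·-1 + 0·1 + -5·1 + -2·-2.

-15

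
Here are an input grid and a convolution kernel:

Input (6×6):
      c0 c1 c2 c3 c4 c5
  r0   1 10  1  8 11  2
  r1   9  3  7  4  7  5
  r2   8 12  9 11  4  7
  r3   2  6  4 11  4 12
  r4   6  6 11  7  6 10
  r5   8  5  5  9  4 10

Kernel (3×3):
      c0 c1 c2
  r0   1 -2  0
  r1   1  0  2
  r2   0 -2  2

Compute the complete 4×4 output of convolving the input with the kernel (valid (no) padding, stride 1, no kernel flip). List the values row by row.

-2 23 -8 6
25 37 2 31
4 14 -3 46
18 26 -5 42

Output[0,0]: The receptive field on the input at this output position is [1 10 1 / 9 3 7 / 8 12 9]. Elementwise product with the kernel and sum: 1·1 + 10·-2 + 9·1 + 7·2 + 12·-2 + 9·2.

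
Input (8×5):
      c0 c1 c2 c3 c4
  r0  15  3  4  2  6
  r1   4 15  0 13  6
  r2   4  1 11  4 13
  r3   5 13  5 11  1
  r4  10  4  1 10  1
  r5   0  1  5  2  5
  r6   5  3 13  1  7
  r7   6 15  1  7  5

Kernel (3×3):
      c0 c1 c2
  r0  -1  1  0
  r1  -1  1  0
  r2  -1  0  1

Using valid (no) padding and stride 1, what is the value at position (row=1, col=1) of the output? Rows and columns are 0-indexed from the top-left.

-7

The receptive field on the input at this output position is [15 0 13 / 1 11 4 / 13 5 11]. Elementwise product with the kernel and sum: 15·-1 + 0·1 + 1·-1 + 11·1 + 13·-1 + 11·1.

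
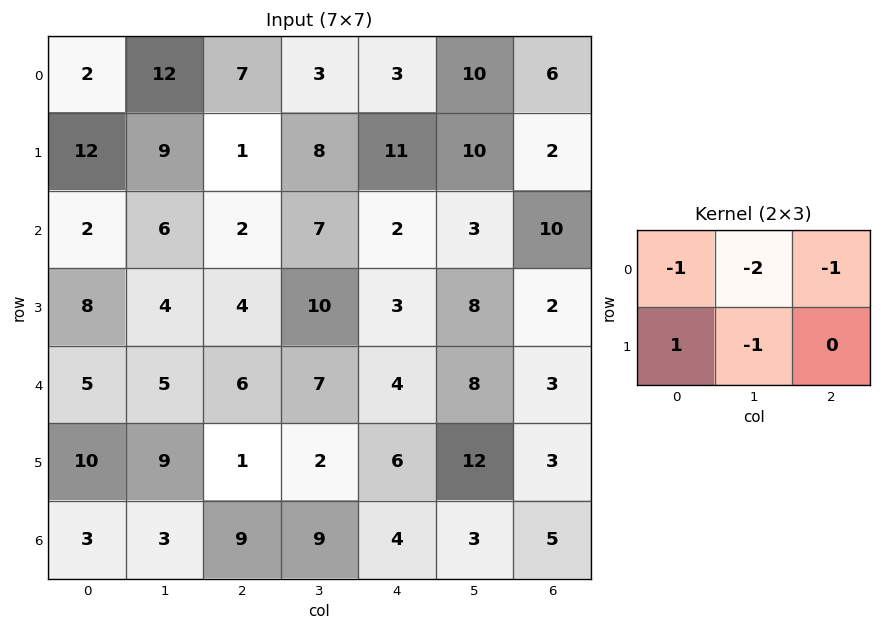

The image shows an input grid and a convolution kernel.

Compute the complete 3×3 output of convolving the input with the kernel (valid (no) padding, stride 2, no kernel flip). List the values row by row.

-30 -23 -28
-12 -24 -23
-20 -25 -29

Output[0,0]: The receptive field on the input at this output position is [2 12 7 / 12 9 1]. Elementwise product with the kernel and sum: 2·-1 + 12·-2 + 7·-1 + 12·1 + 9·-1.
Output[0,1]: The receptive field on the input at this output position is [7 3 3 / 1 8 11]. Elementwise product with the kernel and sum: 7·-1 + 3·-2 + 3·-1 + 1·1 + 8·-1.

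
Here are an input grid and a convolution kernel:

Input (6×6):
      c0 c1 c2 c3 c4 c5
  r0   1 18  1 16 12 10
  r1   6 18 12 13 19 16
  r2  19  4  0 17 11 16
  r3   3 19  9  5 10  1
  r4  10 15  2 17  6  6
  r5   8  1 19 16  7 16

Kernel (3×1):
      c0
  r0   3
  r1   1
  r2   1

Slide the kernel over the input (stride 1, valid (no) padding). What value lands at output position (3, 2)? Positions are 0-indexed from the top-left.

The receptive field on the input at this output position is [9 / 2 / 19]. Elementwise product with the kernel and sum: 9·3 + 2·1 + 19·1.

48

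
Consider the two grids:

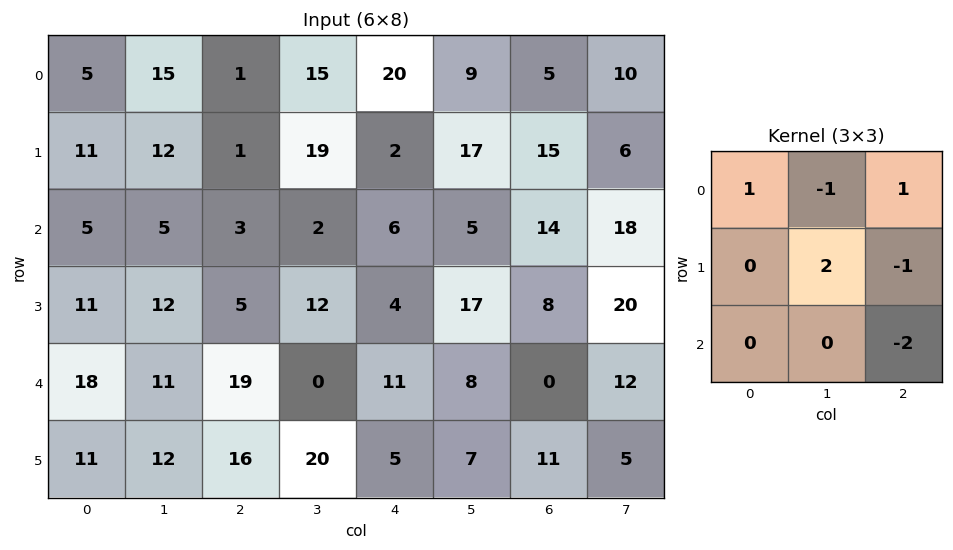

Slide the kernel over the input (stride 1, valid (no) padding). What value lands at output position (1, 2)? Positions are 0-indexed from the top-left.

The receptive field on the input at this output position is [1 19 2 / 3 2 6 / 5 12 4]. Elementwise product with the kernel and sum: 1·1 + 19·-1 + 2·1 + 2·2 + 6·-1 + 4·-2.

-26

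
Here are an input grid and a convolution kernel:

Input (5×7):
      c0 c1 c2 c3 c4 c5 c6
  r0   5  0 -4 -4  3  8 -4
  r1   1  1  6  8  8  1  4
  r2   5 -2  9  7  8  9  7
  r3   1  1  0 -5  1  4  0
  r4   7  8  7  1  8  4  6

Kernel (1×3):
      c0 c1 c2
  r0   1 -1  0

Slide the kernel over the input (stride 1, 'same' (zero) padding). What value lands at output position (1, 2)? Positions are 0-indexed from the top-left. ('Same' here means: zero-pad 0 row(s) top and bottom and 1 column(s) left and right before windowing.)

-5

The receptive field on the zero-padded input at this output position is [1 6 8]. Elementwise product with the kernel and sum: 1·1 + 6·-1.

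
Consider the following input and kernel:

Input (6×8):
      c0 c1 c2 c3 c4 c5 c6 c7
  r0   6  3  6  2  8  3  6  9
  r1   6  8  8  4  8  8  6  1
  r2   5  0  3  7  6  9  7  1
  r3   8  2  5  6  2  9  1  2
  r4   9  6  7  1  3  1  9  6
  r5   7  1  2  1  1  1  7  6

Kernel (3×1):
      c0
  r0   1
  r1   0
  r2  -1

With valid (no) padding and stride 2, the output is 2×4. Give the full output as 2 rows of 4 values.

Output[0,0]: The receptive field on the input at this output position is [6 / 6 / 5]. Elementwise product with the kernel and sum: 6·1 + 5·-1.

1 3 2 -1
-4 -4 3 -2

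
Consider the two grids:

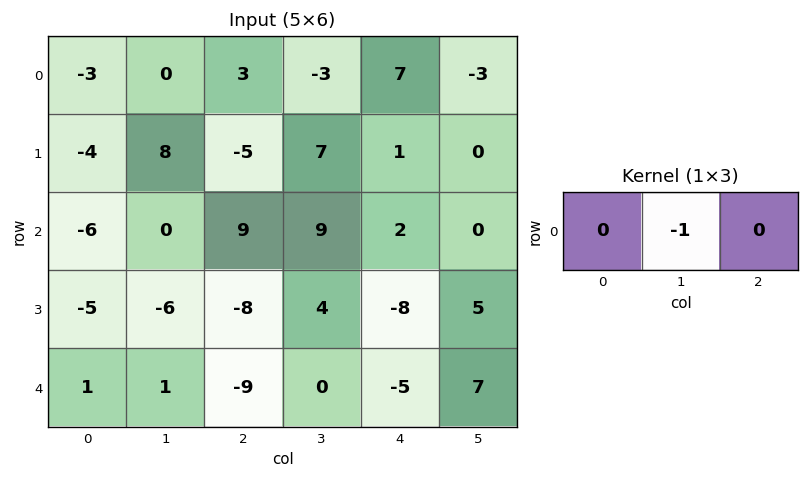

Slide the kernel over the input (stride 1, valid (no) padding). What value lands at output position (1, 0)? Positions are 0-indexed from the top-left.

-8

The receptive field on the input at this output position is [-4 8 -5]. Elementwise product with the kernel and sum: 8·-1.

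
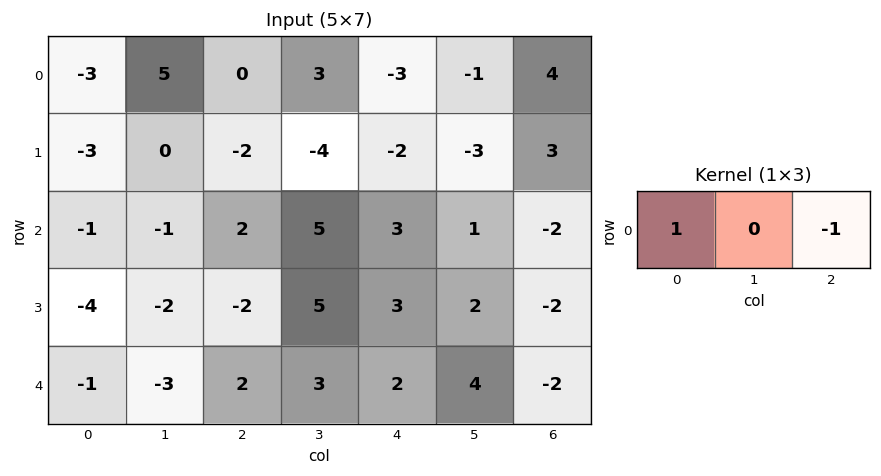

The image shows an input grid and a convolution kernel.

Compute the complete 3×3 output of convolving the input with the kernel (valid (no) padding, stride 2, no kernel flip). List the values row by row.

Output[0,0]: The receptive field on the input at this output position is [-3 5 0]. Elementwise product with the kernel and sum: -3·1 + 0·-1.

-3 3 -7
-3 -1 5
-3 0 4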